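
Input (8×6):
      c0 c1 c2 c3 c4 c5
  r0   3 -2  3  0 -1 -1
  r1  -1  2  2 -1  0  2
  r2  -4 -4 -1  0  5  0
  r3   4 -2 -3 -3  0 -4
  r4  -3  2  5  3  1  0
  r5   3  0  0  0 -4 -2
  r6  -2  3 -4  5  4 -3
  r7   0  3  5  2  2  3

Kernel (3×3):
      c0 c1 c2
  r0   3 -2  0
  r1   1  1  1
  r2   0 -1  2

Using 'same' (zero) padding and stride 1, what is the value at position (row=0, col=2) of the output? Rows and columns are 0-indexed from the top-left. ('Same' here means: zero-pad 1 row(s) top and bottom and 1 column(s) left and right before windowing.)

-3

The receptive field on the zero-padded input at this output position is [0 0 0 / -2 3 0 / 2 2 -1]. Elementwise product with the kernel and sum: 0·3 + 0·-2 + -2·1 + 3·1 + 0·1 + 2·-1 + -1·2.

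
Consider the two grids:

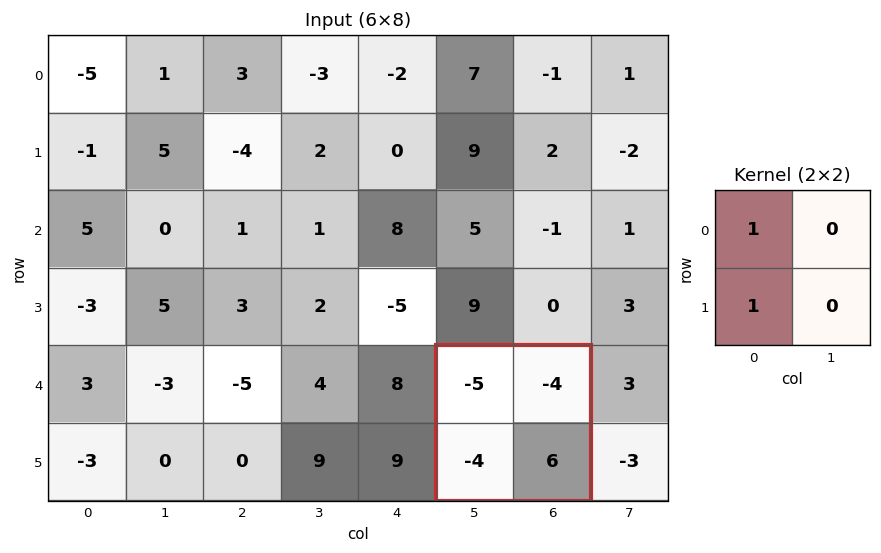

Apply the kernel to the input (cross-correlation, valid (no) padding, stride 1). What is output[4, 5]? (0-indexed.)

-9

The receptive field on the input at this output position is [-5 -4 / -4 6]. Elementwise product with the kernel and sum: -5·1 + -4·1.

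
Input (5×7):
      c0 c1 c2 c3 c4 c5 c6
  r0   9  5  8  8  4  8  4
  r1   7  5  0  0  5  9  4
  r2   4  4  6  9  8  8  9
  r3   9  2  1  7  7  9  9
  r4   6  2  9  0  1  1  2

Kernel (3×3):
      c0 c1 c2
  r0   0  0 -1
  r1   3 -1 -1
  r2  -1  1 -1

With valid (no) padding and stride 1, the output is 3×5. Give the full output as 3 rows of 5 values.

2 0 -14 -31 -11
-6 -11 -5 -7 -4
5 -4 -29 -3 -8

Output[0,0]: The receptive field on the input at this output position is [9 5 8 / 7 5 0 / 4 4 6]. Elementwise product with the kernel and sum: 8·-1 + 7·3 + 5·-1 + 0·-1 + 4·-1 + 4·1 + 6·-1.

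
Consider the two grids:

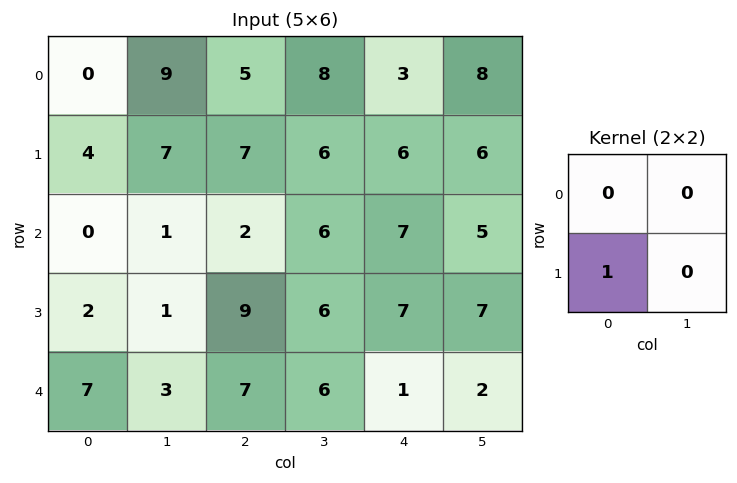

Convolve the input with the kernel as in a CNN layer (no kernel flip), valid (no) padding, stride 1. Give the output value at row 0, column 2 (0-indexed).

7

The receptive field on the input at this output position is [5 8 / 7 6]. Elementwise product with the kernel and sum: 7·1.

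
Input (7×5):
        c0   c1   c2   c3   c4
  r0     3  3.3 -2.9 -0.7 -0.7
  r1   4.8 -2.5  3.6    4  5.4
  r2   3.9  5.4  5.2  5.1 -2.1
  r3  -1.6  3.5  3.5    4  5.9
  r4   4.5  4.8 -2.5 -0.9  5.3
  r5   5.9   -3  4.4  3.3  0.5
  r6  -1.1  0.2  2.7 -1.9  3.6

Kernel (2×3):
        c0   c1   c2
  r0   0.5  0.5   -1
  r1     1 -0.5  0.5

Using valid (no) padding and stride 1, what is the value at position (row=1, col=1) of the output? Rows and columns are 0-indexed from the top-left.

The receptive field on the input at this output position is [-2.5 3.6 4 / 5.4 5.2 5.1]. Elementwise product with the kernel and sum: -2.5·0.5 + 3.6·0.5 + 4·-1 + 5.4·1 + 5.2·-0.5 + 5.1·0.5.

1.9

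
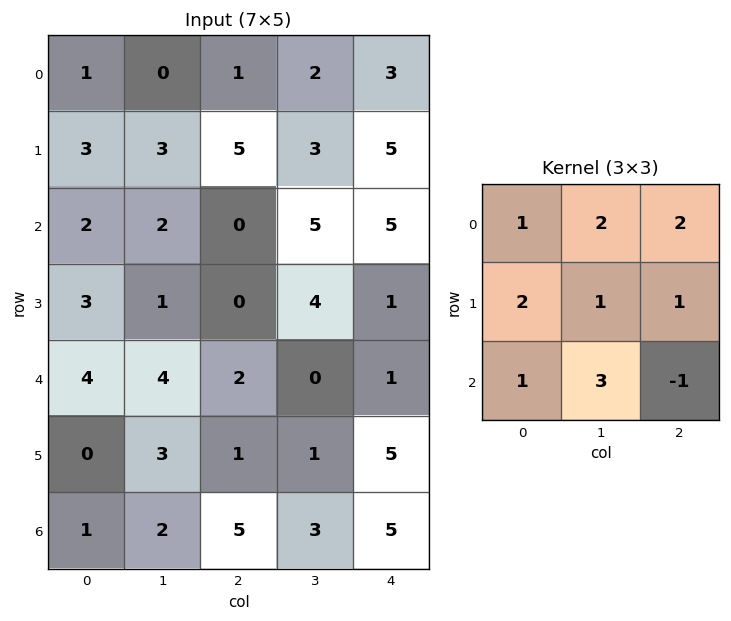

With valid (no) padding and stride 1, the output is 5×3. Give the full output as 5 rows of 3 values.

25 17 39
31 25 42
27 28 26
27 24 14
22 30 21

Output[0,0]: The receptive field on the input at this output position is [1 0 1 / 3 3 5 / 2 2 0]. Elementwise product with the kernel and sum: 1·1 + 0·2 + 1·2 + 3·2 + 3·1 + 5·1 + 2·1 + 2·3 + 0·-1.
Output[0,1]: The receptive field on the input at this output position is [0 1 2 / 3 5 3 / 2 0 5]. Elementwise product with the kernel and sum: 0·1 + 1·2 + 2·2 + 3·2 + 5·1 + 3·1 + 2·1 + 0·3 + 5·-1.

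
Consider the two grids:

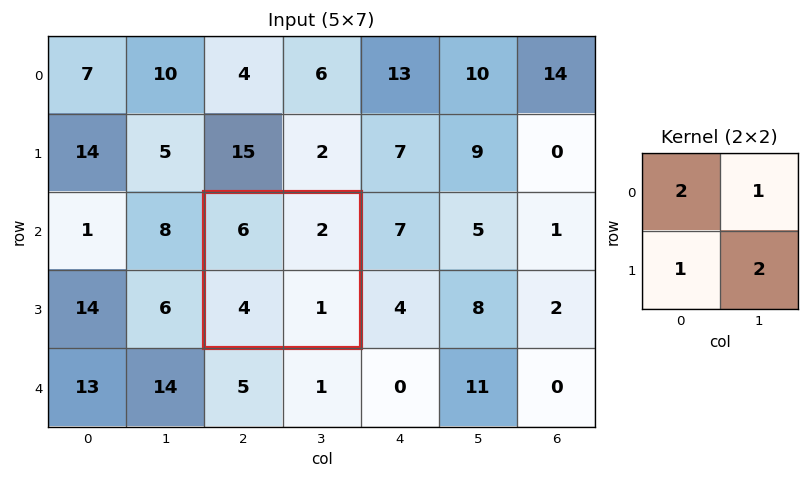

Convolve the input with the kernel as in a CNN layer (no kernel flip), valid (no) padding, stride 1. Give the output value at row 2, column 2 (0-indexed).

20

The receptive field on the input at this output position is [6 2 / 4 1]. Elementwise product with the kernel and sum: 6·2 + 2·1 + 4·1 + 1·2.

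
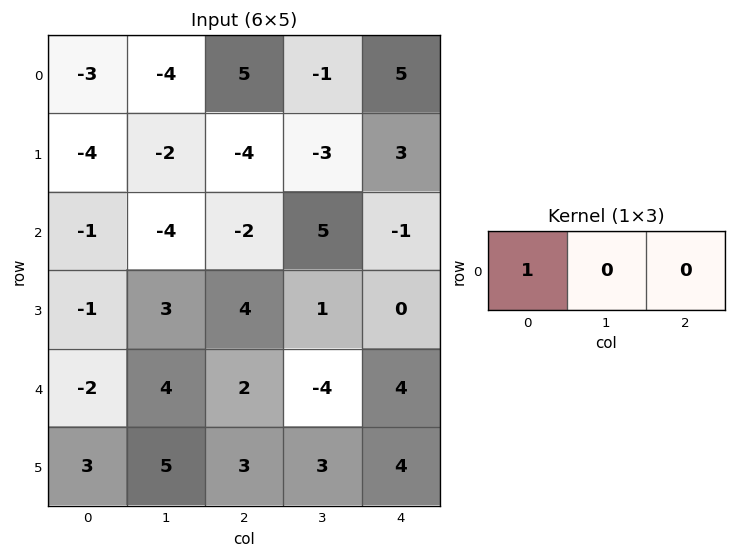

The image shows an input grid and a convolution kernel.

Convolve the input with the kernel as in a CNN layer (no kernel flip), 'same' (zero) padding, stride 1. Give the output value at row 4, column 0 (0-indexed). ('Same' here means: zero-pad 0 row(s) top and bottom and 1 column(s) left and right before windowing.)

The receptive field on the zero-padded input at this output position is [0 -2 4]. Elementwise product with the kernel and sum: 0·1.

0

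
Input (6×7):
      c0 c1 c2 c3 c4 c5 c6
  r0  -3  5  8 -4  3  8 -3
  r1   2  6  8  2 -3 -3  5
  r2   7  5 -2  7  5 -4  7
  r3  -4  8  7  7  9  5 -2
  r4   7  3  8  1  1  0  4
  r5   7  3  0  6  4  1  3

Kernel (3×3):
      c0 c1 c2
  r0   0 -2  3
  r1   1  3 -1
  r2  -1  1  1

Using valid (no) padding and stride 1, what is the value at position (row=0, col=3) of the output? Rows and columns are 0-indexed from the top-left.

8

The receptive field on the input at this output position is [-4 3 8 / 2 -3 -3 / 7 5 -4]. Elementwise product with the kernel and sum: 3·-2 + 8·3 + 2·1 + -3·3 + -3·-1 + 7·-1 + 5·1 + -4·1.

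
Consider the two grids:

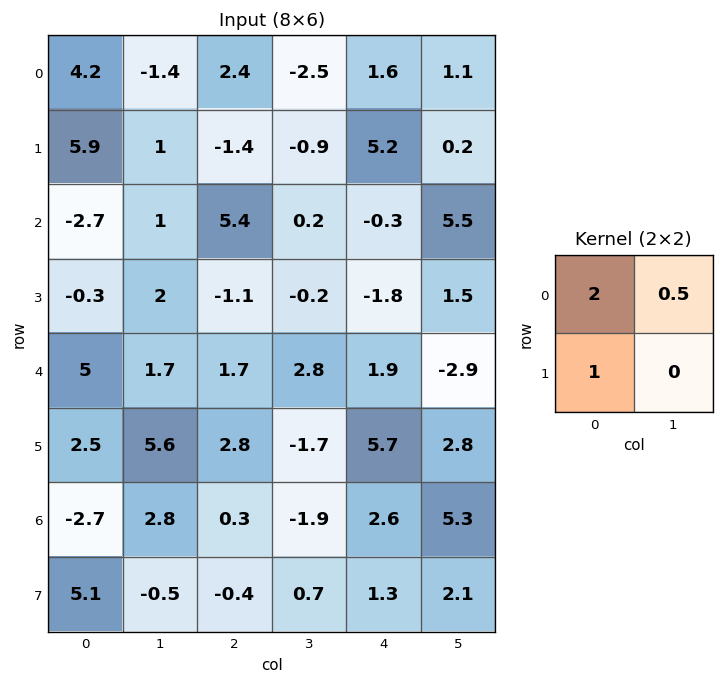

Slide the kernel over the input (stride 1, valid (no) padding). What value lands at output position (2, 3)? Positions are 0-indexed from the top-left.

0.05

The receptive field on the input at this output position is [0.2 -0.3 / -0.2 -1.8]. Elementwise product with the kernel and sum: 0.2·2 + -0.3·0.5 + -0.2·1.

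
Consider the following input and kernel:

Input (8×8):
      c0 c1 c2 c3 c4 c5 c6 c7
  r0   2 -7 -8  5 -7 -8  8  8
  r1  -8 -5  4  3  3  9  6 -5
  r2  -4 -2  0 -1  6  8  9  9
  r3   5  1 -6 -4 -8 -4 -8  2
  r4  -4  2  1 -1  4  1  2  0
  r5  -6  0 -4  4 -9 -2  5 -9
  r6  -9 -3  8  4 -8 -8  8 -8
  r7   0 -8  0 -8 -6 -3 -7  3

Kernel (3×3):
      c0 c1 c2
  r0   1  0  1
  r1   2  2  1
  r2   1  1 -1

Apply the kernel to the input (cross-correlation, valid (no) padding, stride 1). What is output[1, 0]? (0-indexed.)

The receptive field on the input at this output position is [-8 -5 4 / -4 -2 0 / 5 1 -6]. Elementwise product with the kernel and sum: -8·1 + 4·1 + -4·2 + -2·2 + 0·1 + 5·1 + 1·1 + -6·-1.

-4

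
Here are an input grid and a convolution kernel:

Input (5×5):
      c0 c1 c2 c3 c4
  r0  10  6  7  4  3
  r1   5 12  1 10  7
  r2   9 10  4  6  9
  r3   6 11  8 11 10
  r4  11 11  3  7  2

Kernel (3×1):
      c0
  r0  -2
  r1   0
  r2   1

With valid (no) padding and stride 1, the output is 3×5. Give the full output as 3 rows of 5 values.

Output[0,0]: The receptive field on the input at this output position is [10 / 5 / 9]. Elementwise product with the kernel and sum: 10·-2 + 9·1.
Output[0,1]: The receptive field on the input at this output position is [6 / 12 / 10]. Elementwise product with the kernel and sum: 6·-2 + 10·1.

-11 -2 -10 -2 3
-4 -13 6 -9 -4
-7 -9 -5 -5 -16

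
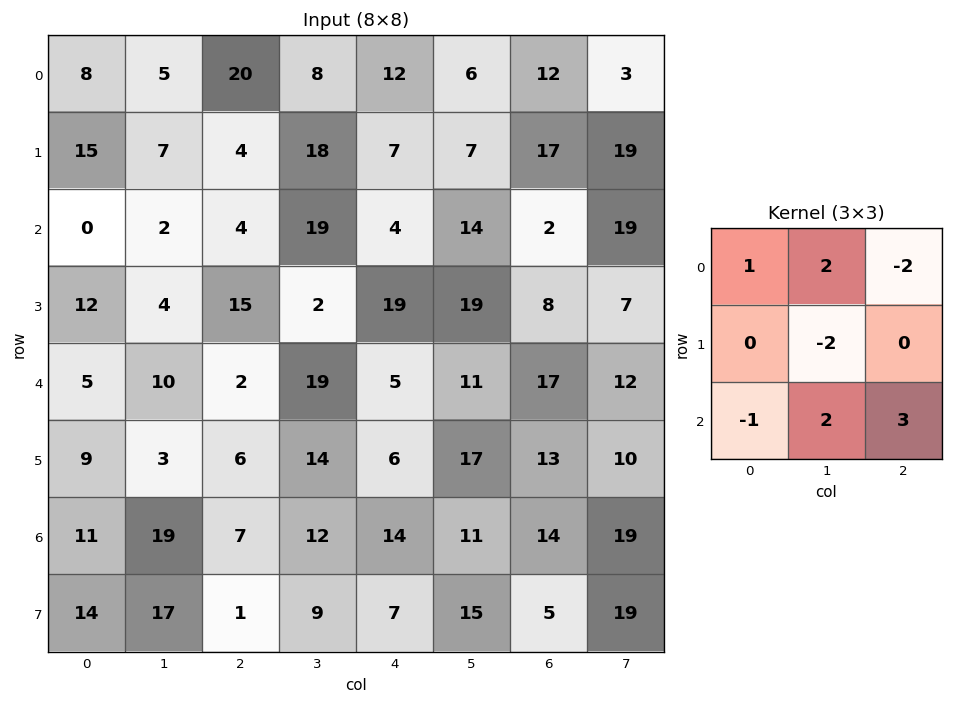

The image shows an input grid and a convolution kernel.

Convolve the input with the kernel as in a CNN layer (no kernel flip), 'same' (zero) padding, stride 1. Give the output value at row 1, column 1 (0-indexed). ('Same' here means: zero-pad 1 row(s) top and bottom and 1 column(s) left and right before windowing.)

The receptive field on the zero-padded input at this output position is [8 5 20 / 15 7 4 / 0 2 4]. Elementwise product with the kernel and sum: 8·1 + 5·2 + 20·-2 + 7·-2 + 0·-1 + 2·2 + 4·3.

-20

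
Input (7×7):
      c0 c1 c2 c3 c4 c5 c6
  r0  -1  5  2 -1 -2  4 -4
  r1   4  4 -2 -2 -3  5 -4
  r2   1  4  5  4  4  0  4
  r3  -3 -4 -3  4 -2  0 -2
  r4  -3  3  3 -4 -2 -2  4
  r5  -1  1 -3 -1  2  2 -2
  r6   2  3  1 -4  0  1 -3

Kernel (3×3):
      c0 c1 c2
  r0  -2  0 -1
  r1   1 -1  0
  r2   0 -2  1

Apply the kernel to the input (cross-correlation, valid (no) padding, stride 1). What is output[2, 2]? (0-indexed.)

The receptive field on the input at this output position is [5 4 4 / -3 4 -2 / 3 -4 -2]. Elementwise product with the kernel and sum: 5·-2 + 4·-1 + -3·1 + 4·-1 + -4·-2 + -2·1.

-15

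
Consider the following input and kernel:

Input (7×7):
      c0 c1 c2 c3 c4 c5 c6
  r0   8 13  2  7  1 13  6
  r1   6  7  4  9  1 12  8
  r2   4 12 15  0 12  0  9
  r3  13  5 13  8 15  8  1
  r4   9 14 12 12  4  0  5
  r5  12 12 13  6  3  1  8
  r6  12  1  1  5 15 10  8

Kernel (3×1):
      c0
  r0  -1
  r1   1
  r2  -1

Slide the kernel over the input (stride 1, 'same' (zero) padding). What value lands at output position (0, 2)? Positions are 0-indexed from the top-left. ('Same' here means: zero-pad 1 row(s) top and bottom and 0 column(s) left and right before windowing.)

-2

The receptive field on the zero-padded input at this output position is [0 / 2 / 4]. Elementwise product with the kernel and sum: 0·-1 + 2·1 + 4·-1.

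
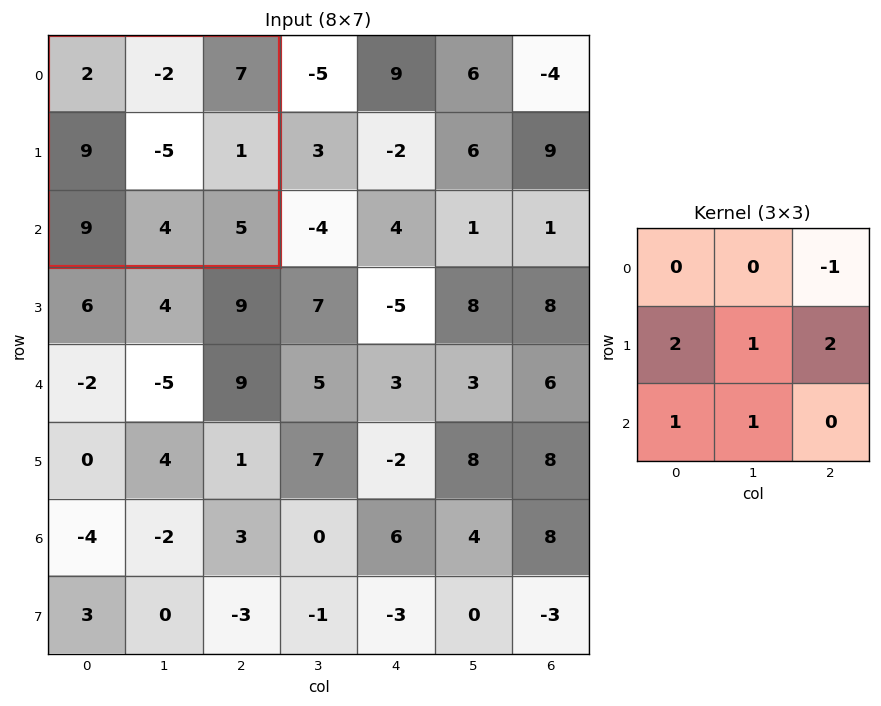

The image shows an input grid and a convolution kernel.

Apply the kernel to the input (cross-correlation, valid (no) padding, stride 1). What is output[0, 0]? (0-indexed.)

The receptive field on the input at this output position is [2 -2 7 / 9 -5 1 / 9 4 5]. Elementwise product with the kernel and sum: 7·-1 + 9·2 + -5·1 + 1·2 + 9·1 + 4·1.

21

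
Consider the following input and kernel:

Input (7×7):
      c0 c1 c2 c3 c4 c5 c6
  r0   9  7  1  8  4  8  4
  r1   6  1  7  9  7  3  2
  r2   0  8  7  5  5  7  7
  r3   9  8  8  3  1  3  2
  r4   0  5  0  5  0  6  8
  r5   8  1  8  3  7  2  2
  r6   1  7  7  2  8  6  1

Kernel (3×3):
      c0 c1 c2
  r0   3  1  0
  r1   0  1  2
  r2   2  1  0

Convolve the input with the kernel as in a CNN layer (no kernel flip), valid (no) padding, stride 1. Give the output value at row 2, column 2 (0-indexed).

36

The receptive field on the input at this output position is [7 5 5 / 8 3 1 / 0 5 0]. Elementwise product with the kernel and sum: 7·3 + 5·1 + 3·1 + 1·2 + 0·2 + 5·1.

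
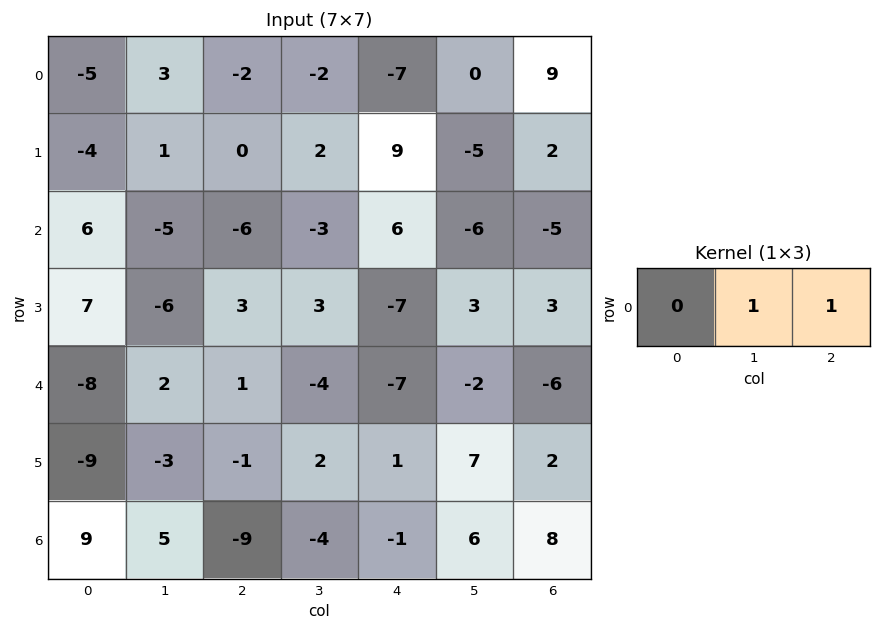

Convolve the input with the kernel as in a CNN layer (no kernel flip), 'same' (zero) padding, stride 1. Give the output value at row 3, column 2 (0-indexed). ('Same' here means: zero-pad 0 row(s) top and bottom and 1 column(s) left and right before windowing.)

The receptive field on the zero-padded input at this output position is [-6 3 3]. Elementwise product with the kernel and sum: 3·1 + 3·1.

6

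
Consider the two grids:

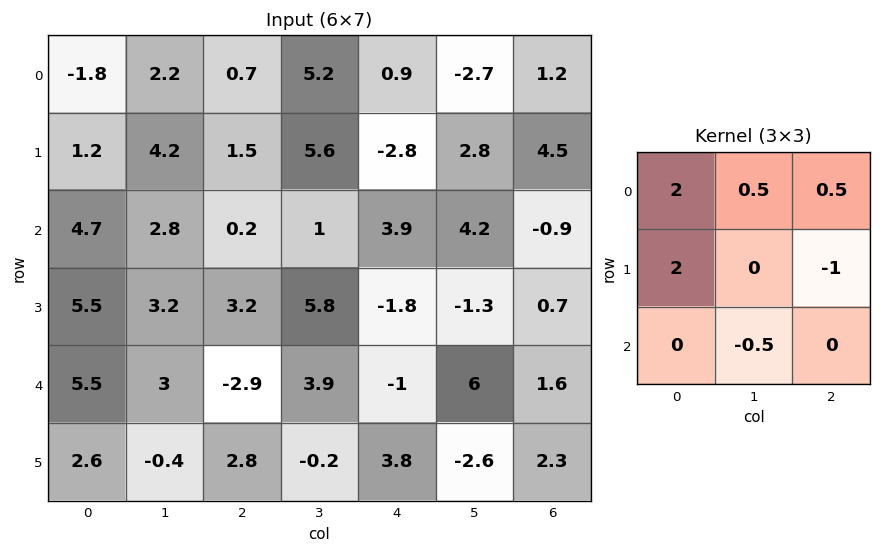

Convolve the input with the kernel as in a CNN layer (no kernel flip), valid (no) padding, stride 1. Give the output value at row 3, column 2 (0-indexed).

The receptive field on the input at this output position is [3.2 5.8 -1.8 / -2.9 3.9 -1 / 2.8 -0.2 3.8]. Elementwise product with the kernel and sum: 3.2·2 + 5.8·0.5 + -1.8·0.5 + -2.9·2 + -1·-1 + -0.2·-0.5.

3.7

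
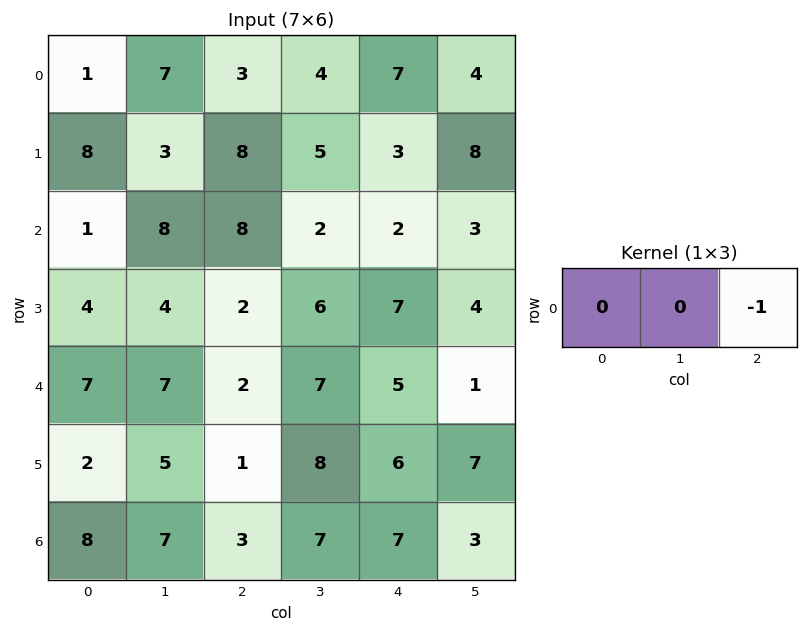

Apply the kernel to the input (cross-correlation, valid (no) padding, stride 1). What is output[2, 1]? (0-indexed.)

The receptive field on the input at this output position is [8 8 2]. Elementwise product with the kernel and sum: 2·-1.

-2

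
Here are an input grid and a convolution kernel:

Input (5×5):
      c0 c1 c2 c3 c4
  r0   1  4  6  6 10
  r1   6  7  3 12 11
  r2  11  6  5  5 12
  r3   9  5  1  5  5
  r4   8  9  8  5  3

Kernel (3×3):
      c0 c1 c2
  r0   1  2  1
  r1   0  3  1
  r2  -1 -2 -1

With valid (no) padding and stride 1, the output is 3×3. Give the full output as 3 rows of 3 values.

Output[0,0]: The receptive field on the input at this output position is [1 4 6 / 6 7 3 / 11 6 5]. Elementwise product with the kernel and sum: 1·1 + 4·2 + 6·1 + 7·3 + 3·1 + 11·-1 + 6·-2 + 5·-1.
Output[0,1]: The receptive field on the input at this output position is [4 6 6 / 7 3 12 / 6 5 5]. Elementwise product with the kernel and sum: 4·1 + 6·2 + 6·1 + 3·3 + 12·1 + 6·-1 + 5·-2 + 5·-1.

11 22 48
26 33 49
10 -1 26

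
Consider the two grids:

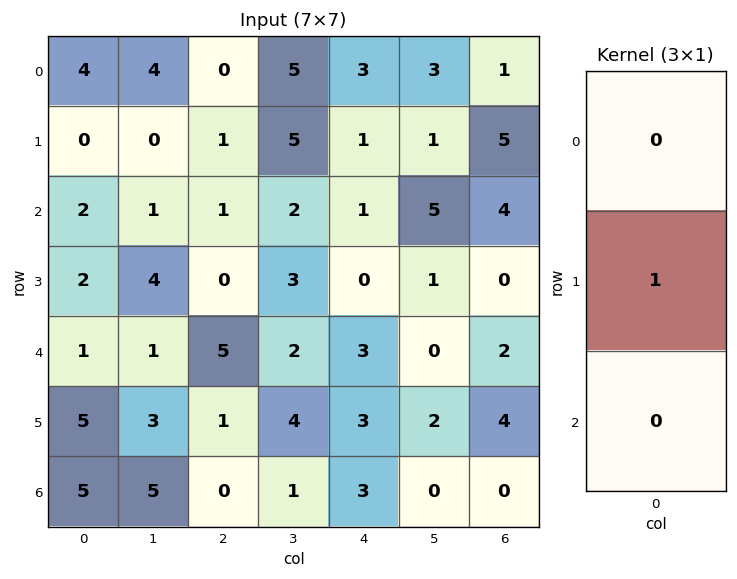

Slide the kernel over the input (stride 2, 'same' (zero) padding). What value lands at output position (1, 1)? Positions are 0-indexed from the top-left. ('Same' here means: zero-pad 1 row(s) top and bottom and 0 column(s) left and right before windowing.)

The receptive field on the zero-padded input at this output position is [1 / 1 / 0]. Elementwise product with the kernel and sum: 1·1.

1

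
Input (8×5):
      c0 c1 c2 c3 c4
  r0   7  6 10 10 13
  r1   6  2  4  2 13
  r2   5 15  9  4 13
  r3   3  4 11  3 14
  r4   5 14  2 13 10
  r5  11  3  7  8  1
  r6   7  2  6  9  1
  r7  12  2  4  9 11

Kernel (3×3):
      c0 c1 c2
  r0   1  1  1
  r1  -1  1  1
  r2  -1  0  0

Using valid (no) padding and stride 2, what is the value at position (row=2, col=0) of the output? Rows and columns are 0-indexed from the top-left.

13

The receptive field on the input at this output position is [5 14 2 / 11 3 7 / 7 2 6]. Elementwise product with the kernel and sum: 5·1 + 14·1 + 2·1 + 11·-1 + 3·1 + 7·1 + 7·-1.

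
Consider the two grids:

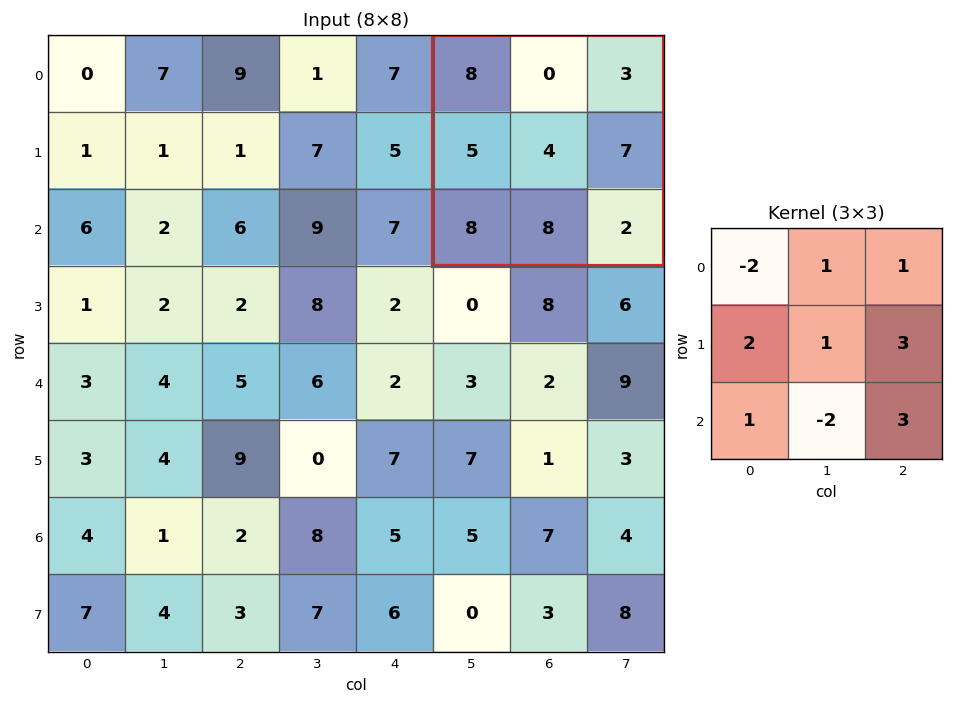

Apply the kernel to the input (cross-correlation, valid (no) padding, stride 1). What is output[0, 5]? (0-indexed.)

20

The receptive field on the input at this output position is [8 0 3 / 5 4 7 / 8 8 2]. Elementwise product with the kernel and sum: 8·-2 + 0·1 + 3·1 + 5·2 + 4·1 + 7·3 + 8·1 + 8·-2 + 2·3.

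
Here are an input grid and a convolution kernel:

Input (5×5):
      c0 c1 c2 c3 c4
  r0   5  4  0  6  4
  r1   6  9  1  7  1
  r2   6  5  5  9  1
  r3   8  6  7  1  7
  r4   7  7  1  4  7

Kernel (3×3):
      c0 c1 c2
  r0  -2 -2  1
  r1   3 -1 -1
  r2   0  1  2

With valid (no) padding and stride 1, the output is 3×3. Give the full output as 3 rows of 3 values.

Output[0,0]: The receptive field on the input at this output position is [5 4 0 / 6 9 1 / 6 5 5]. Elementwise product with the kernel and sum: 5·-2 + 4·-2 + 0·1 + 6·3 + 9·-1 + 1·-1 + 5·1 + 5·2.
Output[0,1]: The receptive field on the input at this output position is [4 0 6 / 9 1 7 / 5 5 9]. Elementwise product with the kernel and sum: 4·-2 + 0·-2 + 6·1 + 9·3 + 1·-1 + 7·-1 + 5·1 + 9·2.

5 40 -2
-1 -3 5
3 8 4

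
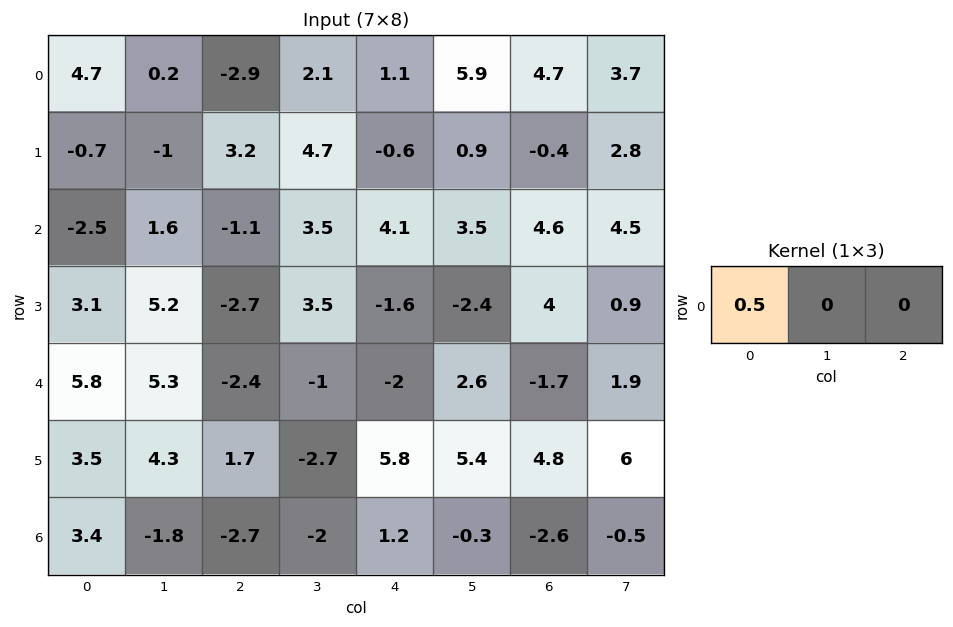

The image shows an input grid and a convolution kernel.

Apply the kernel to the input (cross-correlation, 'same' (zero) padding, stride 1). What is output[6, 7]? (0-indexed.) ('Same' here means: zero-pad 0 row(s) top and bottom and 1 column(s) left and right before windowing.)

The receptive field on the zero-padded input at this output position is [-2.6 -0.5 0]. Elementwise product with the kernel and sum: -2.6·0.5.

-1.3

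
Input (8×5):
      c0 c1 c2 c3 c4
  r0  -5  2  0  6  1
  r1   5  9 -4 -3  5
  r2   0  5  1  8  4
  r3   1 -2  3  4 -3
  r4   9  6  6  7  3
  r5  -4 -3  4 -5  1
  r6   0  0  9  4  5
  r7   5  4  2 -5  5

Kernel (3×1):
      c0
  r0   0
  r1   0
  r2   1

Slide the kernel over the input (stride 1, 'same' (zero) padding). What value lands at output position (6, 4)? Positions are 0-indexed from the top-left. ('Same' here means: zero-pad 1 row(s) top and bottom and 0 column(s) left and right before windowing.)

5

The receptive field on the zero-padded input at this output position is [1 / 5 / 5]. Elementwise product with the kernel and sum: 5·1.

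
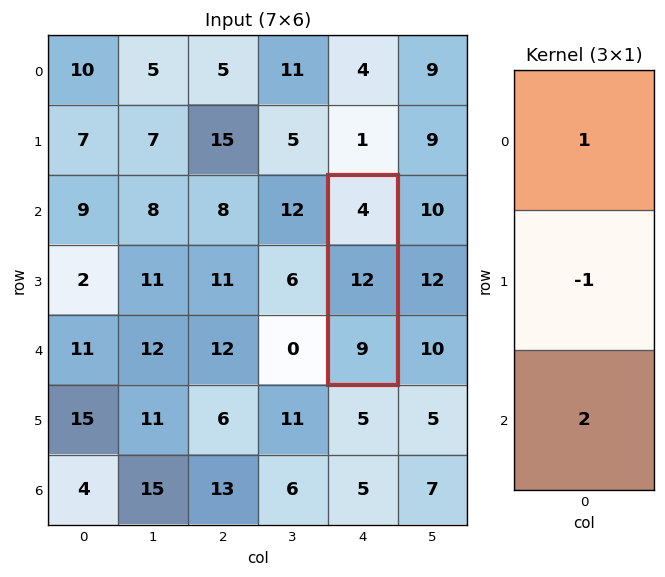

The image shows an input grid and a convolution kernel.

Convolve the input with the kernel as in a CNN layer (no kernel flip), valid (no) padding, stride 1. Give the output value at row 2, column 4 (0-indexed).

10

The receptive field on the input at this output position is [4 / 12 / 9]. Elementwise product with the kernel and sum: 4·1 + 12·-1 + 9·2.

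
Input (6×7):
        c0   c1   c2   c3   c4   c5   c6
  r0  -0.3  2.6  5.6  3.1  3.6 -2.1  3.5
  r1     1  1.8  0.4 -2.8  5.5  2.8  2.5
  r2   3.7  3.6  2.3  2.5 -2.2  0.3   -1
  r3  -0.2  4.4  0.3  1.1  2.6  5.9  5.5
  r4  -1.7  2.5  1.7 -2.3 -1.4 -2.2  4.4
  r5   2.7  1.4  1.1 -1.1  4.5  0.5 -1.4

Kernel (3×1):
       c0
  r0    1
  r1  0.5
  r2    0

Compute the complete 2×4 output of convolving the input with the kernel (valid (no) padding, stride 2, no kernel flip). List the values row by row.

Output[0,0]: The receptive field on the input at this output position is [-0.3 / 1 / 3.7]. Elementwise product with the kernel and sum: -0.3·1 + 1·0.5.

0.2 5.8 6.35 4.75
3.6 2.45 -0.9 1.75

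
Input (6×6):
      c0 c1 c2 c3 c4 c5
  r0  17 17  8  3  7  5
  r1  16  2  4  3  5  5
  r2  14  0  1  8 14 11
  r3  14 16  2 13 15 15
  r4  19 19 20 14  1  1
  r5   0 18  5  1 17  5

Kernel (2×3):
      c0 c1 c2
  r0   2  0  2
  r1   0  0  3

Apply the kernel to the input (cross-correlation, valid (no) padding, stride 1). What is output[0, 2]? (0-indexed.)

The receptive field on the input at this output position is [8 3 7 / 4 3 5]. Elementwise product with the kernel and sum: 8·2 + 7·2 + 5·3.

45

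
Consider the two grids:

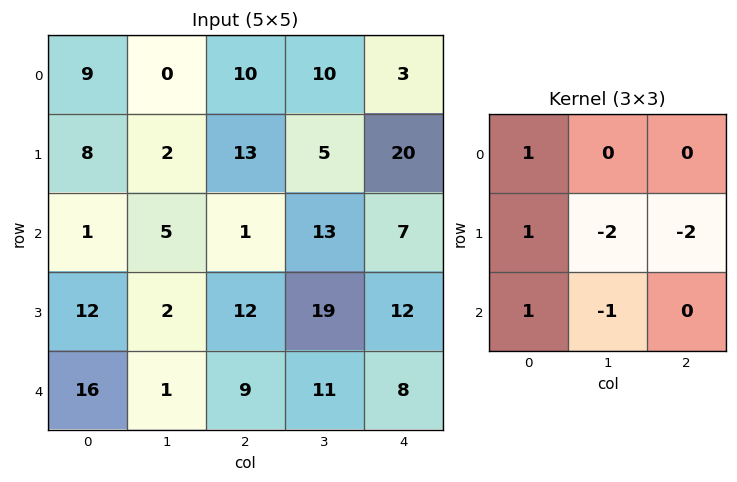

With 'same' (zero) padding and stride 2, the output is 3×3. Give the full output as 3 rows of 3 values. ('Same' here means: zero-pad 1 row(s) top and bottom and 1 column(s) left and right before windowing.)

Output[0,0]: The receptive field on the zero-padded input at this output position is [0 0 0 / 0 9 0 / 0 8 2]. Elementwise product with the kernel and sum: 0·1 + 0·1 + 9·-2 + 0·-2 + 0·1 + 8·-1.

-26 -51 -11
-24 -31 11
-34 -37 14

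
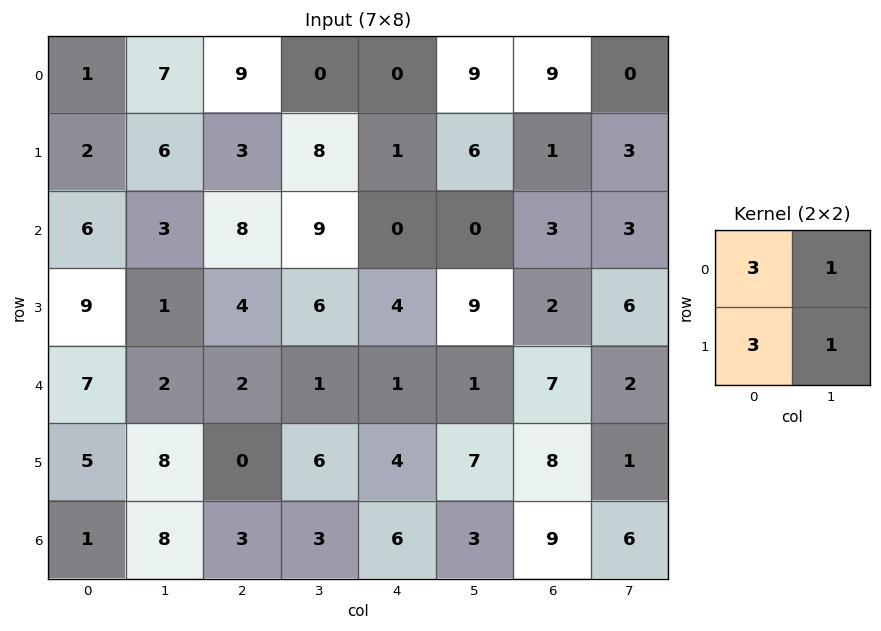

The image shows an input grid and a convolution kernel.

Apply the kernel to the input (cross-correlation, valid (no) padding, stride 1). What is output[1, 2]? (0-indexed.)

50

The receptive field on the input at this output position is [3 8 / 8 9]. Elementwise product with the kernel and sum: 3·3 + 8·1 + 8·3 + 9·1.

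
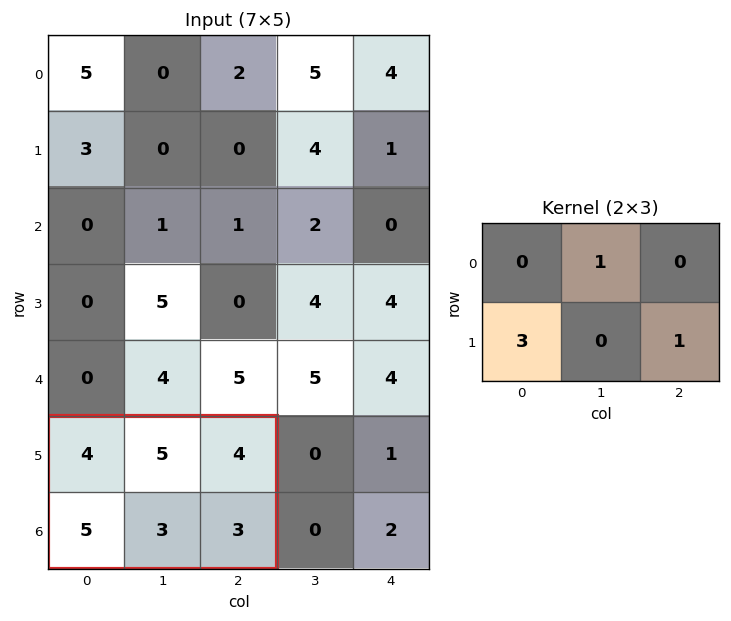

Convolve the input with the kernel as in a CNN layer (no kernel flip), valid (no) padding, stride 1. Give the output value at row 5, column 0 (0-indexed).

The receptive field on the input at this output position is [4 5 4 / 5 3 3]. Elementwise product with the kernel and sum: 5·1 + 5·3 + 3·1.

23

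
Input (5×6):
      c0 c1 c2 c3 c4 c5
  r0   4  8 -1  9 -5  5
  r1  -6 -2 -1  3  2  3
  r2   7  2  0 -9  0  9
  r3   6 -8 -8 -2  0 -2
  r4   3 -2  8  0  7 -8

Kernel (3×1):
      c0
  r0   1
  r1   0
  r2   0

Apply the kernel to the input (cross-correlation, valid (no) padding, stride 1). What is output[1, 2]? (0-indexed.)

-1

The receptive field on the input at this output position is [-1 / 0 / -8]. Elementwise product with the kernel and sum: -1·1.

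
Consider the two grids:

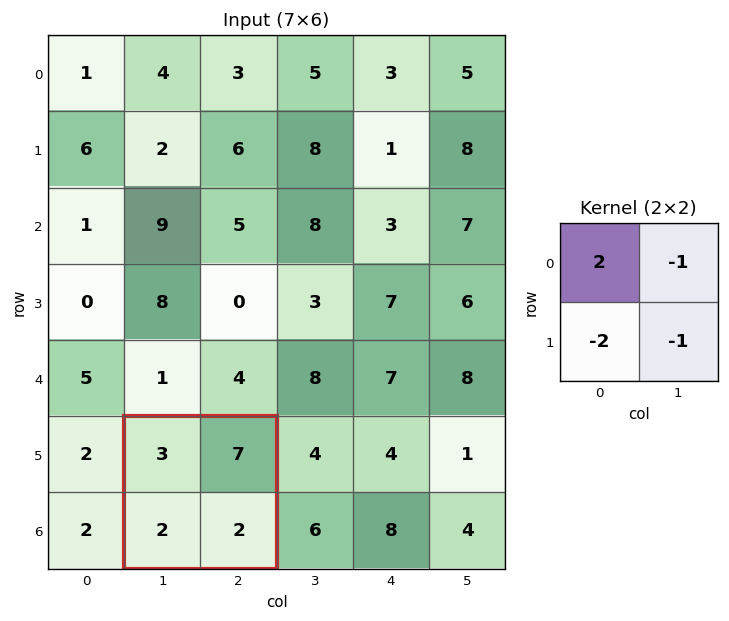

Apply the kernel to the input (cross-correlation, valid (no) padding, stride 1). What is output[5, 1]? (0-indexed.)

The receptive field on the input at this output position is [3 7 / 2 2]. Elementwise product with the kernel and sum: 3·2 + 7·-1 + 2·-2 + 2·-1.

-7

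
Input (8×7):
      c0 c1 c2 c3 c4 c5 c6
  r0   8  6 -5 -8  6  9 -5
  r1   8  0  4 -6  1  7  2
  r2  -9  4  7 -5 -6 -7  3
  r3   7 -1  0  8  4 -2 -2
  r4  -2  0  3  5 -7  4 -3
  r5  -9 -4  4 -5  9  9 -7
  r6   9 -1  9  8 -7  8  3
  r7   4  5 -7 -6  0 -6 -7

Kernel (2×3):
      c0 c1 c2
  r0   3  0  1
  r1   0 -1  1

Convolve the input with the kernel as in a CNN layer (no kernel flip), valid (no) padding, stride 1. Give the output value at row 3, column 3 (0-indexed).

33

The receptive field on the input at this output position is [8 4 -2 / 5 -7 4]. Elementwise product with the kernel and sum: 8·3 + -2·1 + -7·-1 + 4·1.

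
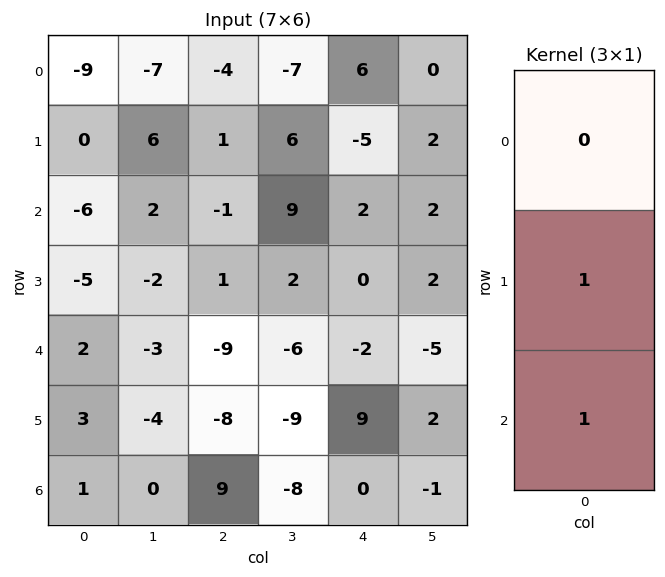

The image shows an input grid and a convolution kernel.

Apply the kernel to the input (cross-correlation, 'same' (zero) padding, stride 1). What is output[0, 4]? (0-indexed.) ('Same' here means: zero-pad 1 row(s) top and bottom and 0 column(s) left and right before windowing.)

1

The receptive field on the zero-padded input at this output position is [0 / 6 / -5]. Elementwise product with the kernel and sum: 6·1 + -5·1.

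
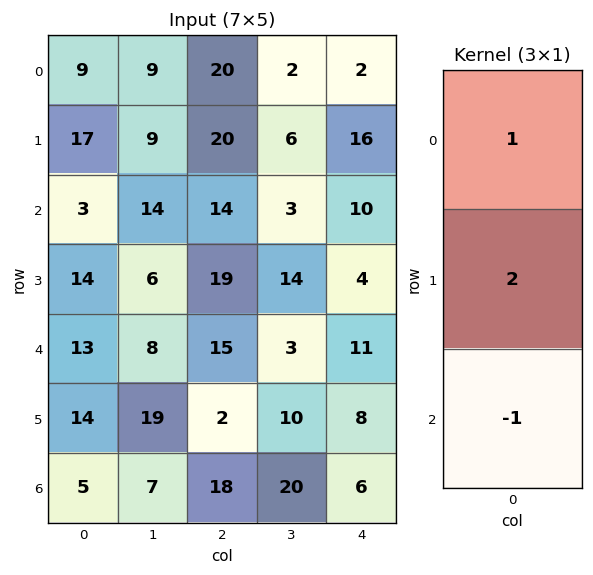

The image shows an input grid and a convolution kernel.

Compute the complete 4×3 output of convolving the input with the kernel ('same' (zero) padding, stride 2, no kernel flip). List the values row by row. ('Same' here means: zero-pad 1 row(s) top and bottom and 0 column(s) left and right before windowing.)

1 20 -12
9 29 32
26 47 18
24 38 20

Output[0,0]: The receptive field on the zero-padded input at this output position is [0 / 9 / 17]. Elementwise product with the kernel and sum: 0·1 + 9·2 + 17·-1.
Output[0,1]: The receptive field on the zero-padded input at this output position is [0 / 20 / 20]. Elementwise product with the kernel and sum: 0·1 + 20·2 + 20·-1.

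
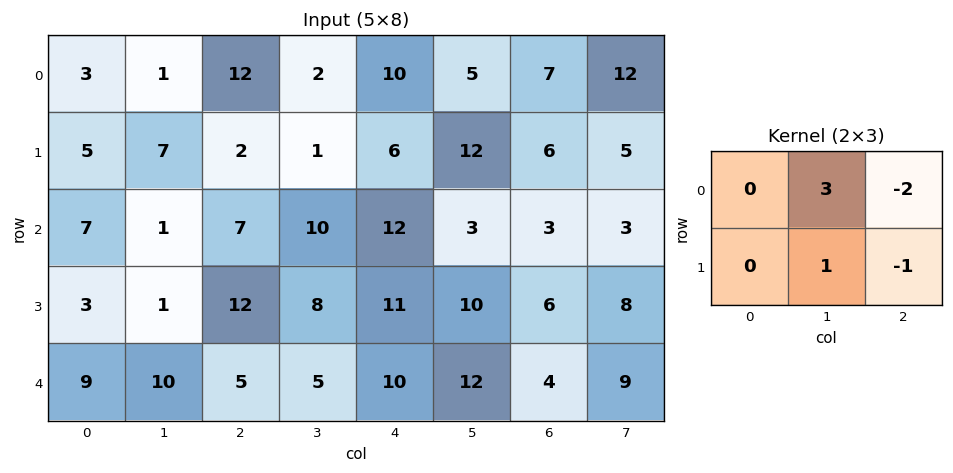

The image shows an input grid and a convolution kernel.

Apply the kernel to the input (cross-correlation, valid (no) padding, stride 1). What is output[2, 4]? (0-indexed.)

7

The receptive field on the input at this output position is [12 3 3 / 11 10 6]. Elementwise product with the kernel and sum: 3·3 + 3·-2 + 10·1 + 6·-1.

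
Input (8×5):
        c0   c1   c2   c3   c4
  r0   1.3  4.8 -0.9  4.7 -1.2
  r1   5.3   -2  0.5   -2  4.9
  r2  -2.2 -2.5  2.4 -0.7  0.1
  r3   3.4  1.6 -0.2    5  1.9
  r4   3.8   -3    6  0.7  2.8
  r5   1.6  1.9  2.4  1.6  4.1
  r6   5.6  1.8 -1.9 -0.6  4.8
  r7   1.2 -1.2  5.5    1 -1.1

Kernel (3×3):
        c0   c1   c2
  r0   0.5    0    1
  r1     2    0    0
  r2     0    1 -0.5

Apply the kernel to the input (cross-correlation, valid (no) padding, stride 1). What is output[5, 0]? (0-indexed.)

10.45

The receptive field on the input at this output position is [1.6 1.9 2.4 / 5.6 1.8 -1.9 / 1.2 -1.2 5.5]. Elementwise product with the kernel and sum: 1.6·0.5 + 2.4·1 + 5.6·2 + -1.2·1 + 5.5·-0.5.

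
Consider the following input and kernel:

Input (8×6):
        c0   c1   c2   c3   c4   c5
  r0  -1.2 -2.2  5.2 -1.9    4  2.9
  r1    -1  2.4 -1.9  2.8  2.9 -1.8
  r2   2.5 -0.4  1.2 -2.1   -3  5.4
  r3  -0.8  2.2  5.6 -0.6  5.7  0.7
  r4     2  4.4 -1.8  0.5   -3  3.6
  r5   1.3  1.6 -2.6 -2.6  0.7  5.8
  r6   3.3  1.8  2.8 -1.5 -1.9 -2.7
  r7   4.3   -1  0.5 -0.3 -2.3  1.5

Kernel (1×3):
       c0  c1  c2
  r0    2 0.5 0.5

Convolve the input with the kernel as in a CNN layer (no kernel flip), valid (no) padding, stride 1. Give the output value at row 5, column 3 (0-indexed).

-1.95

The receptive field on the input at this output position is [-2.6 0.7 5.8]. Elementwise product with the kernel and sum: -2.6·2 + 0.7·0.5 + 5.8·0.5.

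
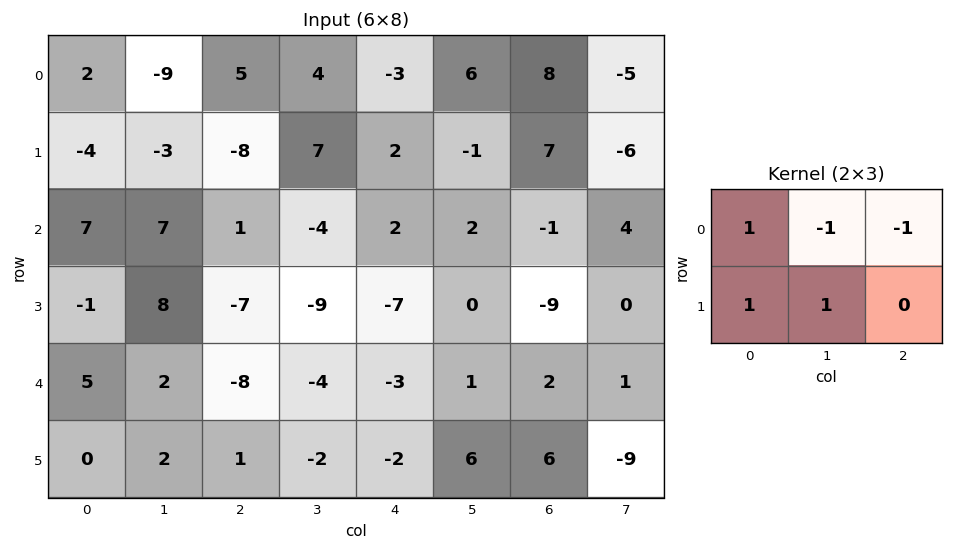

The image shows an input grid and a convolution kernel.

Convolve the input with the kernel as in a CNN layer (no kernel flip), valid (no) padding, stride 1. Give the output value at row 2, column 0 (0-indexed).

6

The receptive field on the input at this output position is [7 7 1 / -1 8 -7]. Elementwise product with the kernel and sum: 7·1 + 7·-1 + 1·-1 + -1·1 + 8·1.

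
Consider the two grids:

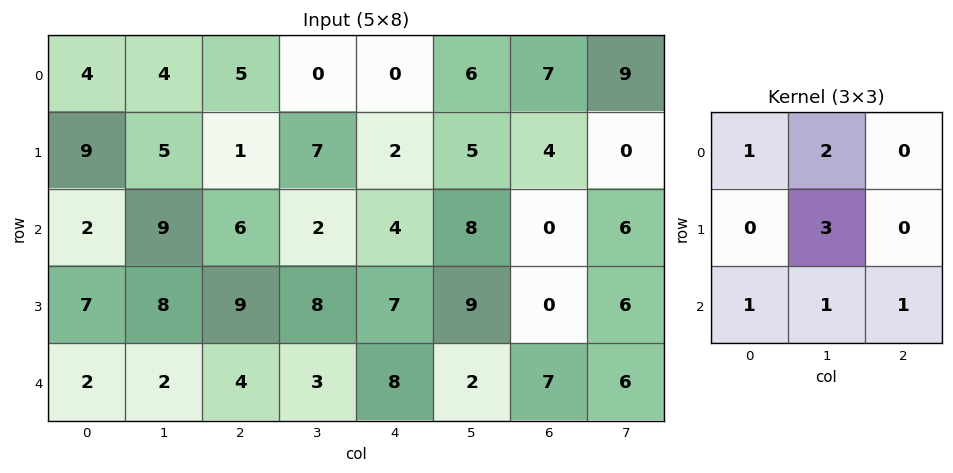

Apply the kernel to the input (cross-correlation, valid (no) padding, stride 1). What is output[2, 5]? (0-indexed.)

The receptive field on the input at this output position is [8 0 6 / 9 0 6 / 2 7 6]. Elementwise product with the kernel and sum: 8·1 + 0·2 + 0·3 + 2·1 + 7·1 + 6·1.

23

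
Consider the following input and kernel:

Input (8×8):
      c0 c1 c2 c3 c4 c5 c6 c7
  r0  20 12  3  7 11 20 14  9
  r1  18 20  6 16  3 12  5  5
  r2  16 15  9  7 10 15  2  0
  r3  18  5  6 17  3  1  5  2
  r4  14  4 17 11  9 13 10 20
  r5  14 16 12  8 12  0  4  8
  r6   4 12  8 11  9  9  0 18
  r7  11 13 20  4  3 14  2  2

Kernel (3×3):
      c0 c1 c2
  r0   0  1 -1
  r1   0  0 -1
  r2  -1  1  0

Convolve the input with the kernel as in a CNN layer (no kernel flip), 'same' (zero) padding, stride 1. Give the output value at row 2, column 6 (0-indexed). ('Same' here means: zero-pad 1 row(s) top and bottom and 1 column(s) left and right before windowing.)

4

The receptive field on the zero-padded input at this output position is [12 5 5 / 15 2 0 / 1 5 2]. Elementwise product with the kernel and sum: 5·1 + 5·-1 + 0·-1 + 1·-1 + 5·1.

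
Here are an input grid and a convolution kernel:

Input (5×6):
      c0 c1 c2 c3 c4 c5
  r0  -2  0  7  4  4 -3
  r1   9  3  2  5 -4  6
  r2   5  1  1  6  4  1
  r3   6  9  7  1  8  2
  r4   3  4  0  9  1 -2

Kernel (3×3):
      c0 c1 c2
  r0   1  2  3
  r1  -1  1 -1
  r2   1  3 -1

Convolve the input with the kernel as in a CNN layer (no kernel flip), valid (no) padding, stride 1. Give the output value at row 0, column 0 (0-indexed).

The receptive field on the input at this output position is [-2 0 7 / 9 3 2 / 5 1 1]. Elementwise product with the kernel and sum: -2·1 + 0·2 + 7·3 + 9·-1 + 3·1 + 2·-1 + 5·1 + 1·3 + 1·-1.

18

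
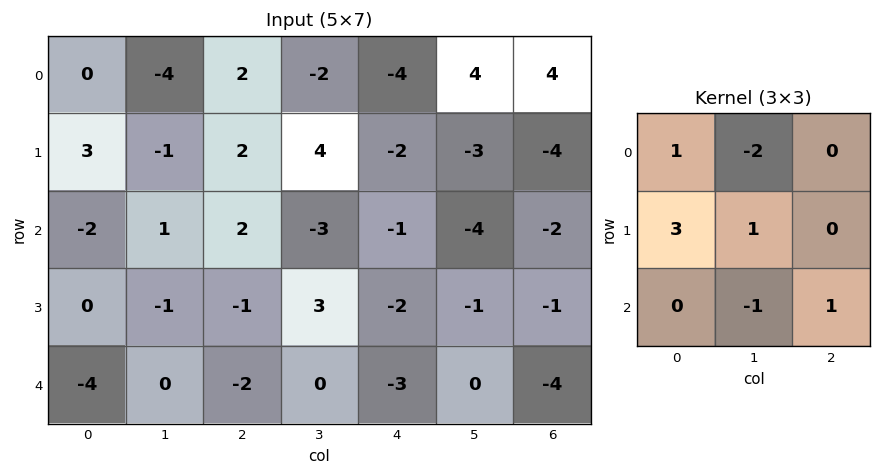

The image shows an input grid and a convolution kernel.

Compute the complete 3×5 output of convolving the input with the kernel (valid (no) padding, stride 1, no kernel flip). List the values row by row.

17 -14 18 13 -19
0 4 -8 -1 -3
-7 -5 5 9 -4

Output[0,0]: The receptive field on the input at this output position is [0 -4 2 / 3 -1 2 / -2 1 2]. Elementwise product with the kernel and sum: 0·1 + -4·-2 + 3·3 + -1·1 + 1·-1 + 2·1.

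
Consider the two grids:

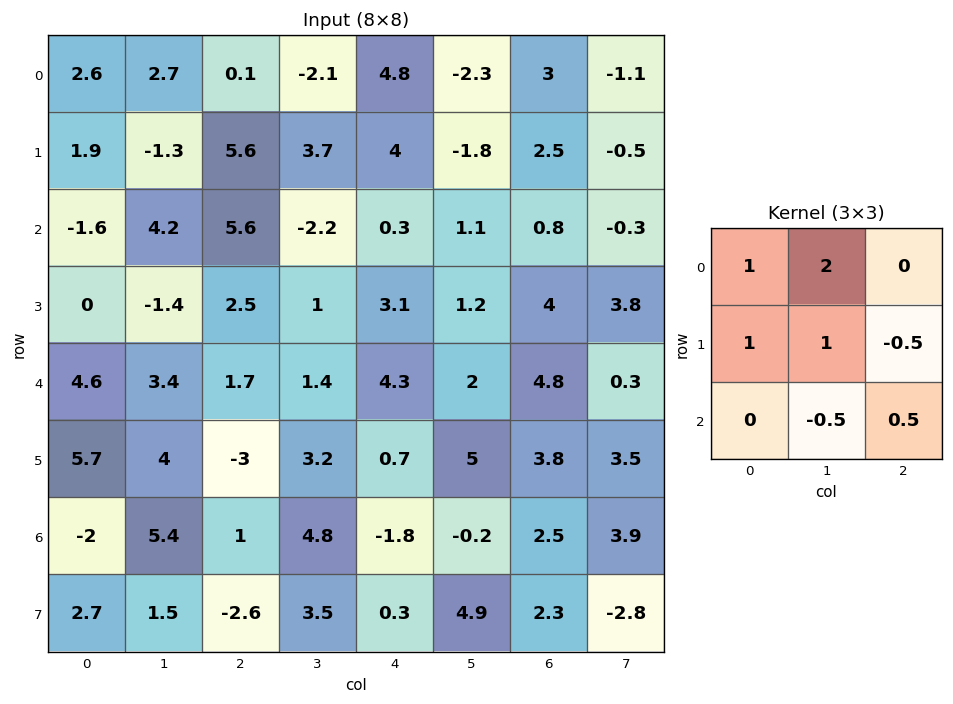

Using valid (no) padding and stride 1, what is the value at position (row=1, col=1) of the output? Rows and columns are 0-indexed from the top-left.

20.05

The receptive field on the input at this output position is [-1.3 5.6 3.7 / 4.2 5.6 -2.2 / -1.4 2.5 1]. Elementwise product with the kernel and sum: -1.3·1 + 5.6·2 + 4.2·1 + 5.6·1 + -2.2·-0.5 + 2.5·-0.5 + 1·0.5.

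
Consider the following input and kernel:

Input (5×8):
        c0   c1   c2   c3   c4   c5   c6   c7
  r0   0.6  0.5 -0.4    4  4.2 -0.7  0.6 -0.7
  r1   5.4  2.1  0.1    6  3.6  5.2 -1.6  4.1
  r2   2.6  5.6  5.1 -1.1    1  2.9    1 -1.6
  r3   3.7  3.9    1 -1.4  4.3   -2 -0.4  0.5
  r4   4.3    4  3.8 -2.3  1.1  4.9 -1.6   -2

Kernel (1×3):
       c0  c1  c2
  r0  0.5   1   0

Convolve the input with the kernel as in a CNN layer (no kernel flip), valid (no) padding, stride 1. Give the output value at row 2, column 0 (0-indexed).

6.9

The receptive field on the input at this output position is [2.6 5.6 5.1]. Elementwise product with the kernel and sum: 2.6·0.5 + 5.6·1.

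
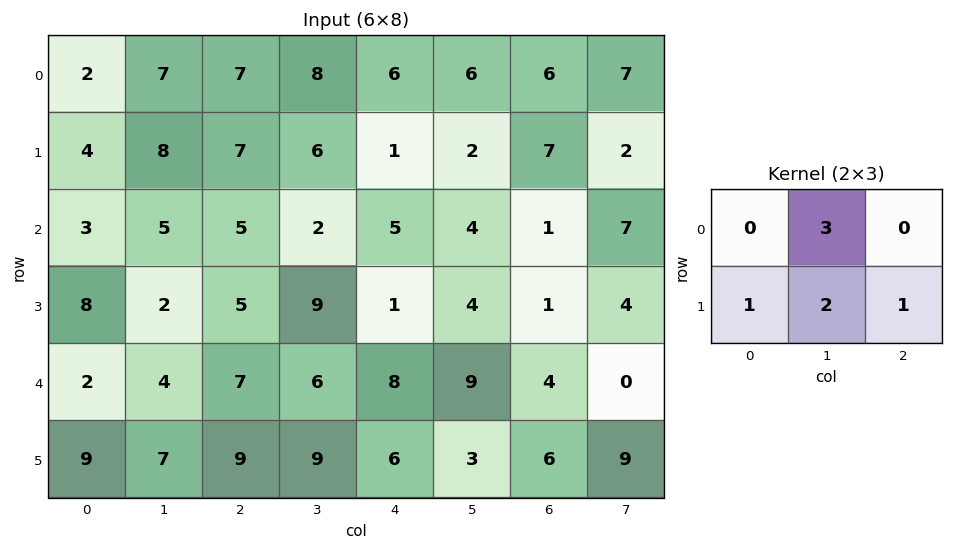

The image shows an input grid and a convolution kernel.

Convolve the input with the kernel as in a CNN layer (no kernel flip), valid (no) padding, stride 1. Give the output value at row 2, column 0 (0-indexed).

32

The receptive field on the input at this output position is [3 5 5 / 8 2 5]. Elementwise product with the kernel and sum: 5·3 + 8·1 + 2·2 + 5·1.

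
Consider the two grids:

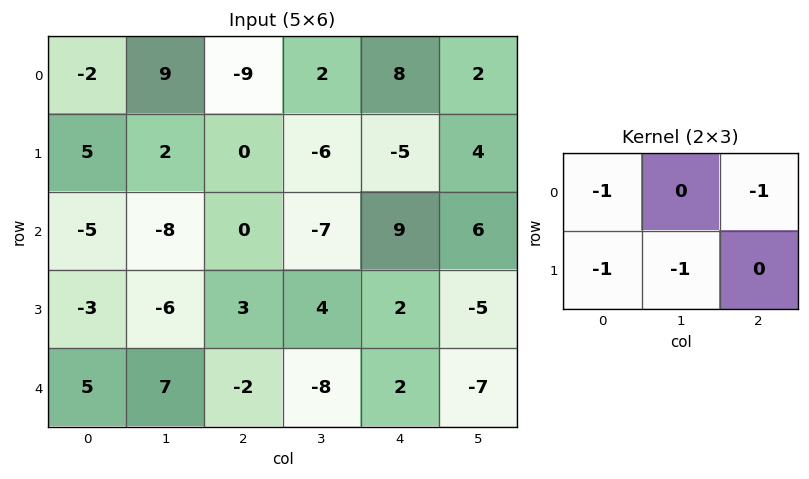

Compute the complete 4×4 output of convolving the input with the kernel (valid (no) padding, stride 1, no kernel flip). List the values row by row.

4 -13 7 7
8 12 12 0
14 18 -16 -5
-12 -3 5 7

Output[0,0]: The receptive field on the input at this output position is [-2 9 -9 / 5 2 0]. Elementwise product with the kernel and sum: -2·-1 + -9·-1 + 5·-1 + 2·-1.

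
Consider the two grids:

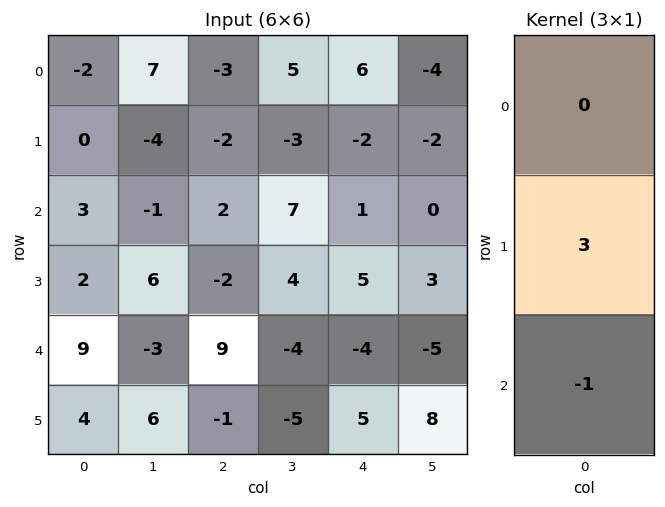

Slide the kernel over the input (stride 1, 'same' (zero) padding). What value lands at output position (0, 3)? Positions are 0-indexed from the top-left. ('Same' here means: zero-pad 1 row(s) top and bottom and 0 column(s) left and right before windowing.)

18

The receptive field on the zero-padded input at this output position is [0 / 5 / -3]. Elementwise product with the kernel and sum: 5·3 + -3·-1.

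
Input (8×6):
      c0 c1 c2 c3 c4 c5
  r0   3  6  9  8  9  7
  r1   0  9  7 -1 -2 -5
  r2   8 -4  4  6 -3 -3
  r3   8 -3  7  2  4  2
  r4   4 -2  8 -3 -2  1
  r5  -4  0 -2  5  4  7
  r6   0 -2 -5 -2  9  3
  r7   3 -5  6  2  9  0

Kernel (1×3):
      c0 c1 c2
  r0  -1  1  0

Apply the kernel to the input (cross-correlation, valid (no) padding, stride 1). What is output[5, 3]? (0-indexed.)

-1

The receptive field on the input at this output position is [5 4 7]. Elementwise product with the kernel and sum: 5·-1 + 4·1.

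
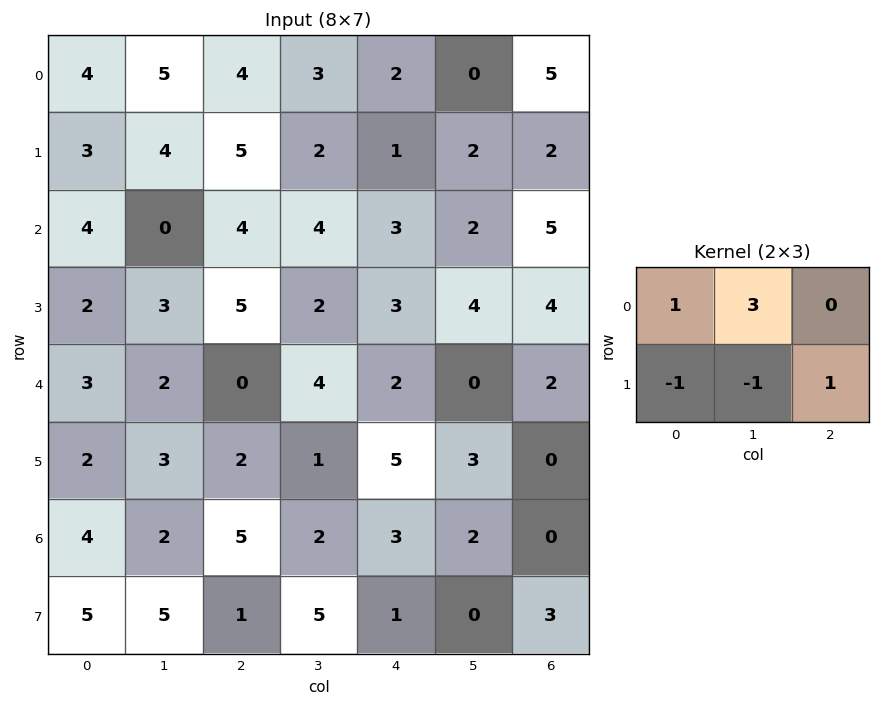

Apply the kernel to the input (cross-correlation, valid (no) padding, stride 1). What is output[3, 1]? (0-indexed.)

The receptive field on the input at this output position is [3 5 2 / 2 0 4]. Elementwise product with the kernel and sum: 3·1 + 5·3 + 2·-1 + 0·-1 + 4·1.

20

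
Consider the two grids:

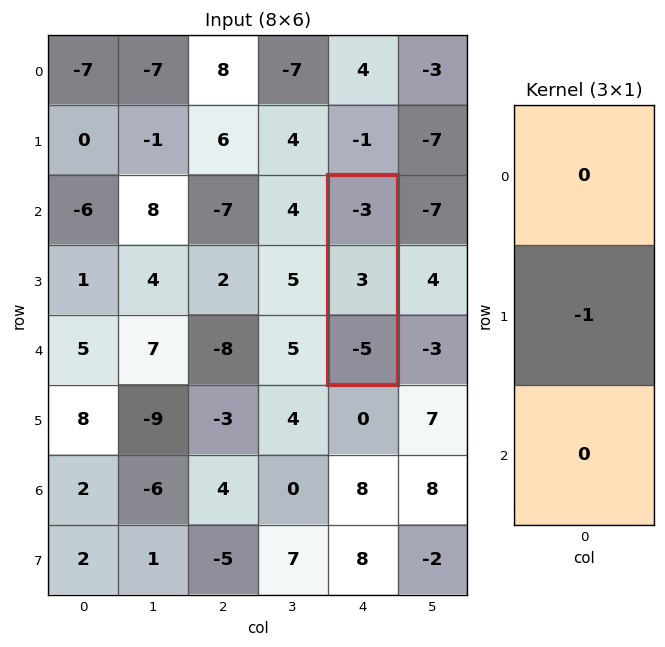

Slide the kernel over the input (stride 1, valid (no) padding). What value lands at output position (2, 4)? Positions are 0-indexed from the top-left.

-3

The receptive field on the input at this output position is [-3 / 3 / -5]. Elementwise product with the kernel and sum: 3·-1.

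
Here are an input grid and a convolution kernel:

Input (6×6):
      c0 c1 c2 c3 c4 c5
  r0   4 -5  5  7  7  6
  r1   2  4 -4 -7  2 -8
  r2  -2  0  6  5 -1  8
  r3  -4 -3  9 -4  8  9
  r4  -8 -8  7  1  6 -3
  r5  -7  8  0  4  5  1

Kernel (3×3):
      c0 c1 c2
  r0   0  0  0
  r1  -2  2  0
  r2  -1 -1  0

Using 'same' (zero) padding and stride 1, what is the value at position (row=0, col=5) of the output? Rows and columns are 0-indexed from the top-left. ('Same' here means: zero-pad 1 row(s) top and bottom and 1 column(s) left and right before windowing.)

The receptive field on the zero-padded input at this output position is [0 0 0 / 7 6 0 / 2 -8 0]. Elementwise product with the kernel and sum: 7·-2 + 6·2 + 2·-1 + -8·-1.

4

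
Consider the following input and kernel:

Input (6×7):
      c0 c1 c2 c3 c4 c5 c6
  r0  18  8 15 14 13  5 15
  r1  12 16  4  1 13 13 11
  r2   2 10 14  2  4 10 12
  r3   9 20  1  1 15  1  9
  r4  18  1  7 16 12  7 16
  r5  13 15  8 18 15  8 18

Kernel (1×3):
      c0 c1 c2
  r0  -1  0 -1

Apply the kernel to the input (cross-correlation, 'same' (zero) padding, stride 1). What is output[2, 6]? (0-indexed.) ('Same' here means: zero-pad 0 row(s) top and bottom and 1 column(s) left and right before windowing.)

-10

The receptive field on the zero-padded input at this output position is [10 12 0]. Elementwise product with the kernel and sum: 10·-1 + 0·-1.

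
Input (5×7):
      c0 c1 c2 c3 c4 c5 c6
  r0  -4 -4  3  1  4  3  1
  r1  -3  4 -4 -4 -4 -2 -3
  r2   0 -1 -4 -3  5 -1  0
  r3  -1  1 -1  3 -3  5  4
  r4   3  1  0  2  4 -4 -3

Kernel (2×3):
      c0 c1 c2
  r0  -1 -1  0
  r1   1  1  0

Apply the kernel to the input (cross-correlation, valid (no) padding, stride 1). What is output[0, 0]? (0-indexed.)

9

The receptive field on the input at this output position is [-4 -4 3 / -3 4 -4]. Elementwise product with the kernel and sum: -4·-1 + -4·-1 + -3·1 + 4·1.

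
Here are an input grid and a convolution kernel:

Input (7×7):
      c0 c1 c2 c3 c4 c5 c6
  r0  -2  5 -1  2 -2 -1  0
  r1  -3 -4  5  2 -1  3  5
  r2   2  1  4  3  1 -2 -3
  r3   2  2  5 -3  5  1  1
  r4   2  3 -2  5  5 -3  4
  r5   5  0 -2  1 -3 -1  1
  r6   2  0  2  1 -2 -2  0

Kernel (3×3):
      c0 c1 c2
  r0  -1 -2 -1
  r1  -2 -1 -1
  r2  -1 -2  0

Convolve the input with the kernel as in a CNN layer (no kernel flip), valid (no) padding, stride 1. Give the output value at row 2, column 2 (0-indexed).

The receptive field on the input at this output position is [4 3 1 / 5 -3 5 / -2 5 5]. Elementwise product with the kernel and sum: 4·-1 + 3·-2 + 1·-1 + 5·-2 + -3·-1 + 5·-1 + -2·-1 + 5·-2.

-31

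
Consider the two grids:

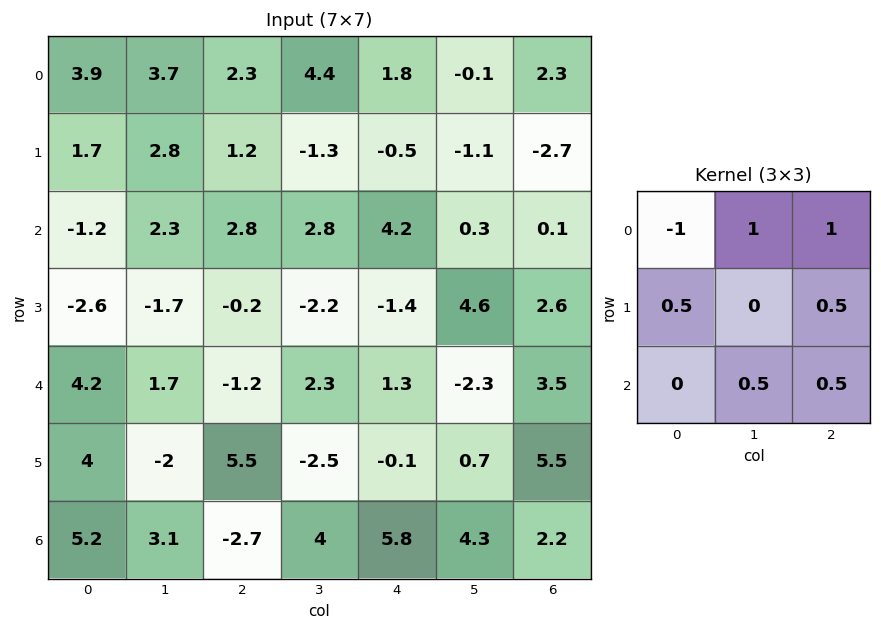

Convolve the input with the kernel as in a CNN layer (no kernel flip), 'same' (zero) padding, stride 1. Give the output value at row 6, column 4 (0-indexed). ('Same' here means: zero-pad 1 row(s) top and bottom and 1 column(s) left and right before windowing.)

The receptive field on the zero-padded input at this output position is [-2.5 -0.1 0.7 / 4 5.8 4.3 / 0 0 0]. Elementwise product with the kernel and sum: -2.5·-1 + -0.1·1 + 0.7·1 + 4·0.5 + 4.3·0.5 + 0·0.5 + 0·0.5.

7.25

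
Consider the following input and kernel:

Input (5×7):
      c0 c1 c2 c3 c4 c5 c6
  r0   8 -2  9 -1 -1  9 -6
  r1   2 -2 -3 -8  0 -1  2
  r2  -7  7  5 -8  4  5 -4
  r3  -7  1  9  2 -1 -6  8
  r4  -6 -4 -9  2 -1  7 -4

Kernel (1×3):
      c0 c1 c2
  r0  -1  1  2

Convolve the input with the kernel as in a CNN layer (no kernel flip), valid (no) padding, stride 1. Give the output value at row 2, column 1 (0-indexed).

-18

The receptive field on the input at this output position is [7 5 -8]. Elementwise product with the kernel and sum: 7·-1 + 5·1 + -8·2.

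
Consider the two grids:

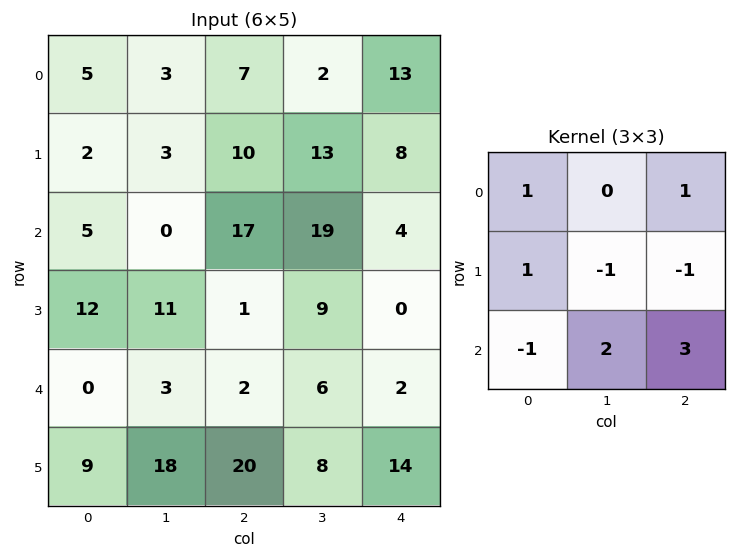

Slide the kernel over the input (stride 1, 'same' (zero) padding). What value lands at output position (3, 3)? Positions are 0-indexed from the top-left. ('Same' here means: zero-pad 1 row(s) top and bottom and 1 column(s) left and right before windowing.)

29

The receptive field on the zero-padded input at this output position is [17 19 4 / 1 9 0 / 2 6 2]. Elementwise product with the kernel and sum: 17·1 + 4·1 + 1·1 + 9·-1 + 0·-1 + 2·-1 + 6·2 + 2·3.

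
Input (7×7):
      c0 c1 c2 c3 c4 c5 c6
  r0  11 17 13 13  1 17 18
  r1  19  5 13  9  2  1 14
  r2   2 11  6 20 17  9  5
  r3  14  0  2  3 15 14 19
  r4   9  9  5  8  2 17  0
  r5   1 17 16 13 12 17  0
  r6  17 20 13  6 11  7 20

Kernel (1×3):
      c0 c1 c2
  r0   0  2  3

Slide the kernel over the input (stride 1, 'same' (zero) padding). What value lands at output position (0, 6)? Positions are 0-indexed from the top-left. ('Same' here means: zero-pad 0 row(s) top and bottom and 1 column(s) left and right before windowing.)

The receptive field on the zero-padded input at this output position is [17 18 0]. Elementwise product with the kernel and sum: 18·2 + 0·3.

36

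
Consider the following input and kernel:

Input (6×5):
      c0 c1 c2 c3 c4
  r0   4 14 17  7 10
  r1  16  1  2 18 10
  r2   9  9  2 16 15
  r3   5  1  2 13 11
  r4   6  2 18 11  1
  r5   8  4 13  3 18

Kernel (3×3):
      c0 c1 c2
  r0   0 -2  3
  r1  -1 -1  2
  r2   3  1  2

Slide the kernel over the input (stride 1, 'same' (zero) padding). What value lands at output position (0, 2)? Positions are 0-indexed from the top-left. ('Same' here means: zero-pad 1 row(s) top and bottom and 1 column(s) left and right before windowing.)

The receptive field on the zero-padded input at this output position is [0 0 0 / 14 17 7 / 1 2 18]. Elementwise product with the kernel and sum: 0·-2 + 0·3 + 14·-1 + 17·-1 + 7·2 + 1·3 + 2·1 + 18·2.

24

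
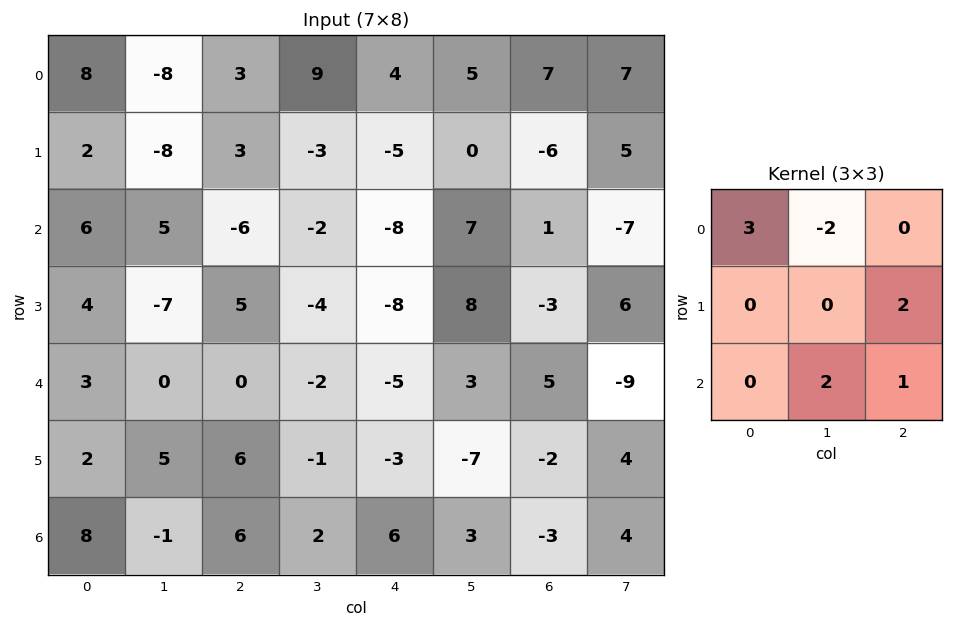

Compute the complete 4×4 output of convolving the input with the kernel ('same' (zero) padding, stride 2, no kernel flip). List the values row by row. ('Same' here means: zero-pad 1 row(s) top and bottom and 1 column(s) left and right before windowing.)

Output[0,0]: The receptive field on the zero-padded input at this output position is [0 0 0 / 0 8 -8 / 0 2 -8]. Elementwise product with the kernel and sum: 0·3 + 0·-2 + -8·2 + 2·2 + -8·1.
Output[0,1]: The receptive field on the zero-padded input at this output position is [0 0 0 / -8 3 9 / -8 3 -3]. Elementwise product with the kernel and sum: 0·3 + 0·-2 + 9·2 + 3·2 + -3·1.

-20 21 0 7
7 -28 7 -2
1 -24 -3 12
-6 7 9 -9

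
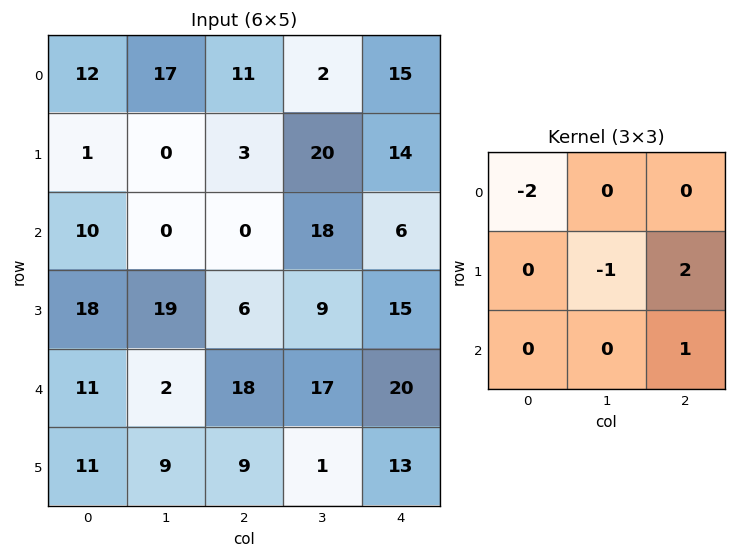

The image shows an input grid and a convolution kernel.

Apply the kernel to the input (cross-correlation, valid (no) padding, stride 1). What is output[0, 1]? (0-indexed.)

The receptive field on the input at this output position is [17 11 2 / 0 3 20 / 0 0 18]. Elementwise product with the kernel and sum: 17·-2 + 3·-1 + 20·2 + 18·1.

21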